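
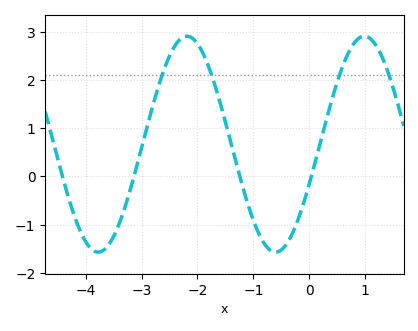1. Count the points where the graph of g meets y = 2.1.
4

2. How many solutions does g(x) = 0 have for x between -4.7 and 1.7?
4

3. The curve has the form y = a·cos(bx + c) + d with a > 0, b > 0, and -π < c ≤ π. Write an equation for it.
y = 2.24cos(1.98x - 1.95) + 0.67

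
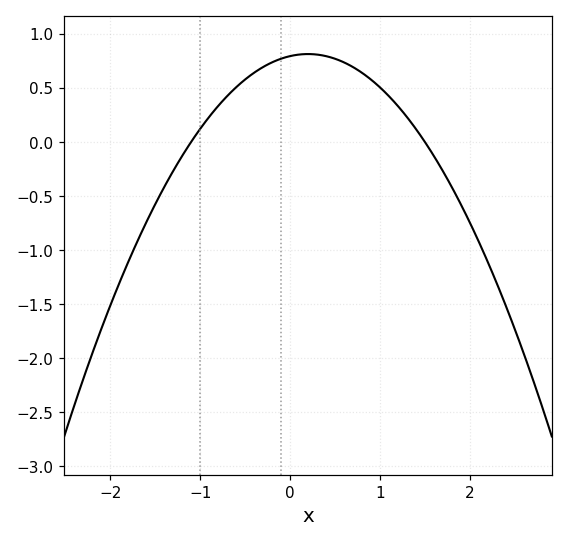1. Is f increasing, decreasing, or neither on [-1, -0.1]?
increasing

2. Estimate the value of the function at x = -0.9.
0.25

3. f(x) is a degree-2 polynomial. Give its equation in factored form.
y = -0.48(x + 1.1)(x - 1.5)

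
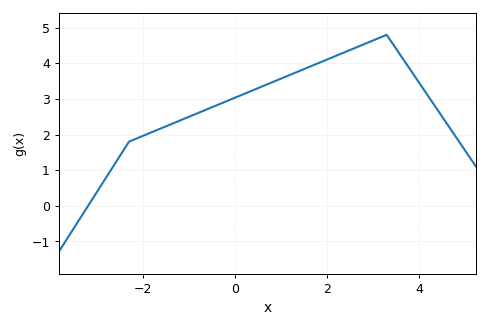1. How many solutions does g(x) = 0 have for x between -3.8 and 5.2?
1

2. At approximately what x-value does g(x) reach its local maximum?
3.3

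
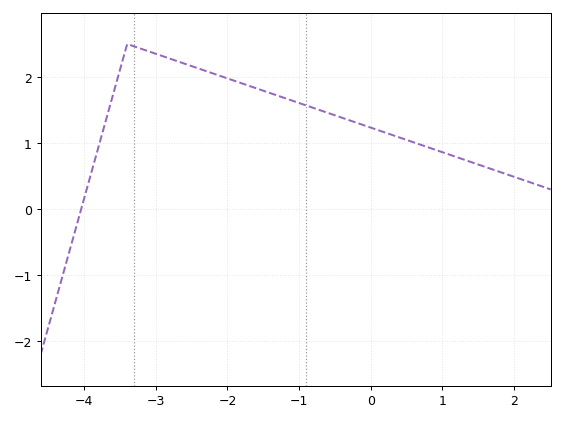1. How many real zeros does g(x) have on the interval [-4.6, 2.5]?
1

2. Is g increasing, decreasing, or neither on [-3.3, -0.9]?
decreasing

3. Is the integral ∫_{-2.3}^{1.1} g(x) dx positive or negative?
positive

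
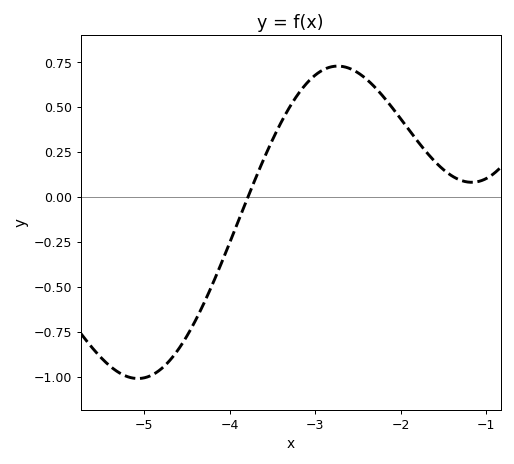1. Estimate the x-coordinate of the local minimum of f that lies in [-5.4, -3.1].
-5.1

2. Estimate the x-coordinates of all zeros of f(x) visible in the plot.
-3.8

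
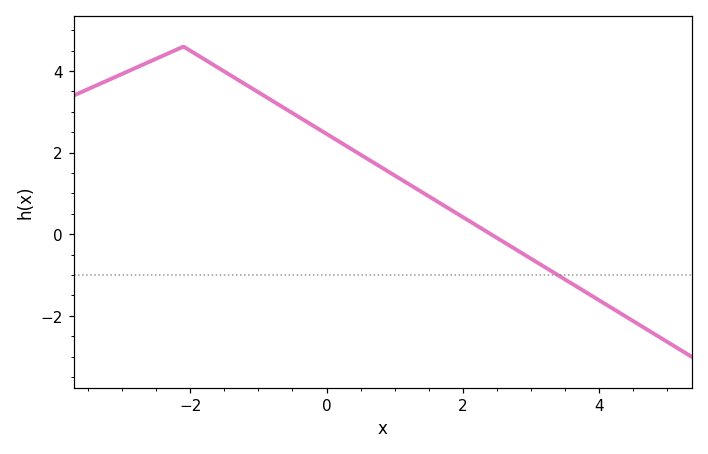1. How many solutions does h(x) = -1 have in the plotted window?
1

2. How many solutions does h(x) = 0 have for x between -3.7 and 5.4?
1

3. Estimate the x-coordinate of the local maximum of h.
-2.2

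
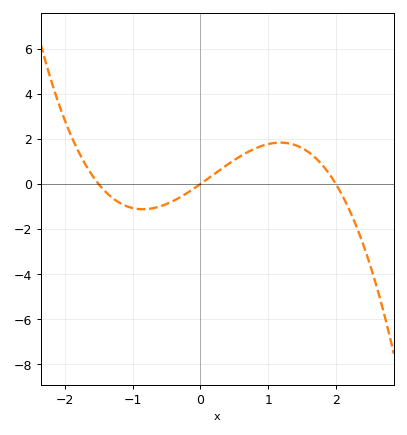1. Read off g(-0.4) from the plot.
-0.8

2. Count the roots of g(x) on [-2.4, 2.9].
3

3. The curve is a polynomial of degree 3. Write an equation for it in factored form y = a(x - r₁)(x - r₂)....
y = -0.71(x + 1.5)(x - 0)(x - 2)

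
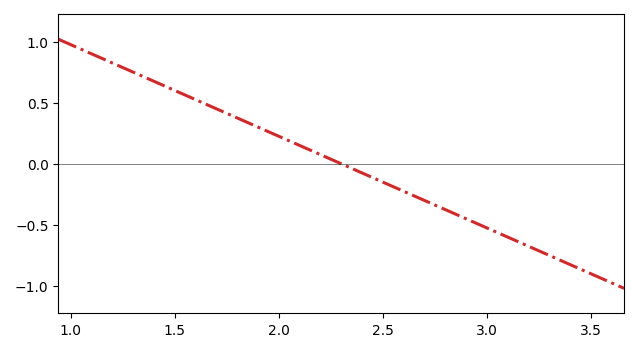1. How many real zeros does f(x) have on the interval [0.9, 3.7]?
1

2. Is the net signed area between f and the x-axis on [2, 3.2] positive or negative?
negative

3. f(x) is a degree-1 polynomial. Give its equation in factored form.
y = -0.75(x - 2.3)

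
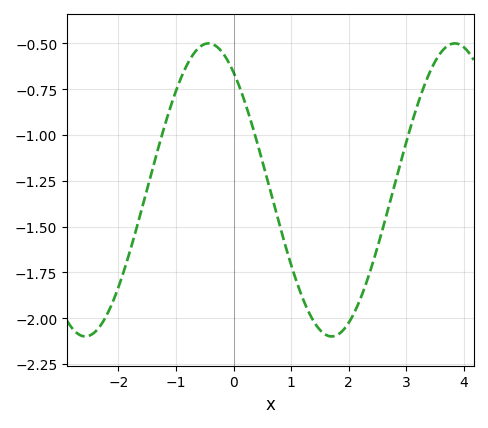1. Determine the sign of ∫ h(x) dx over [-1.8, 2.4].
negative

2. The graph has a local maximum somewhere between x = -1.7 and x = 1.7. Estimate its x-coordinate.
-0.4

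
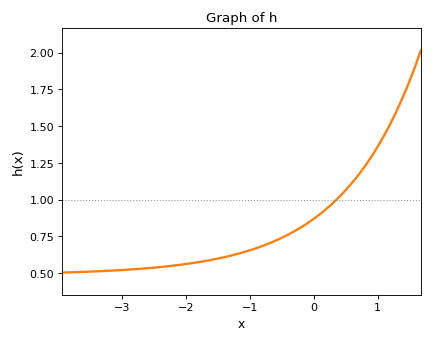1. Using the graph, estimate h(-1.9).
0.56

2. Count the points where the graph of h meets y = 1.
1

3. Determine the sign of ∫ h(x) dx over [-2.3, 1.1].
positive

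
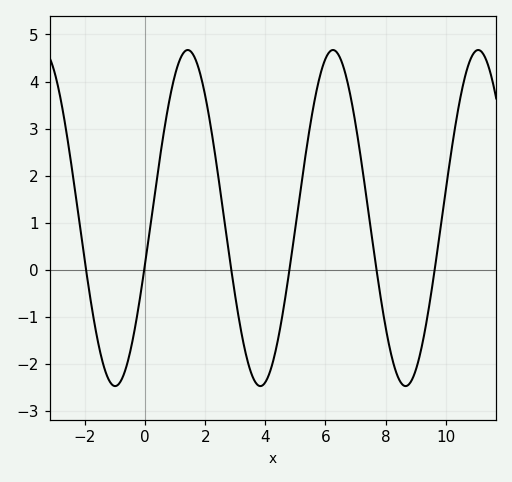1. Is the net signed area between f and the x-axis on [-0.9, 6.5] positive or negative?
positive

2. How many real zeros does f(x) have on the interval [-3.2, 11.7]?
6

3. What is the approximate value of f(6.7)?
4.08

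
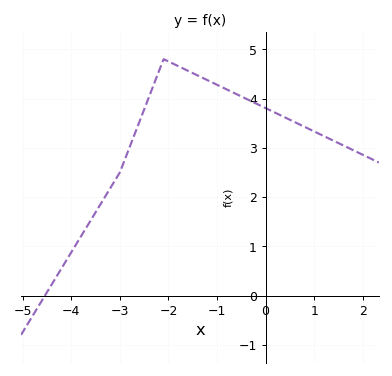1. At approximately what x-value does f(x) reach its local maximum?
-2.1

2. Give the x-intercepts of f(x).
-4.5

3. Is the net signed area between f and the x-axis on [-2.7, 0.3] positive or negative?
positive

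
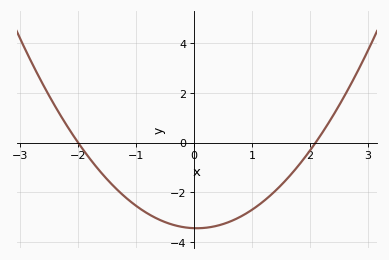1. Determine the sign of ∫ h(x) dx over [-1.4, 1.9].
negative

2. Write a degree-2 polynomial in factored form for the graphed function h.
y = 0.82(x + 2)(x - 2.1)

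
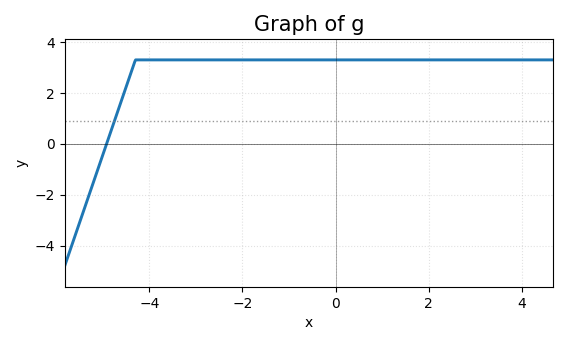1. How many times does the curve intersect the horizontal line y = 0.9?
1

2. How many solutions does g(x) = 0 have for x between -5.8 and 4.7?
1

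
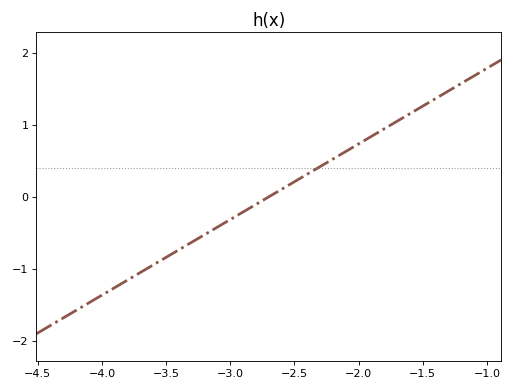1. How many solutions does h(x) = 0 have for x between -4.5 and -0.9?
1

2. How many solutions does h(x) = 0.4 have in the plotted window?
1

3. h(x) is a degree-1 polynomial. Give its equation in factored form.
y = 1.05(x + 2.7)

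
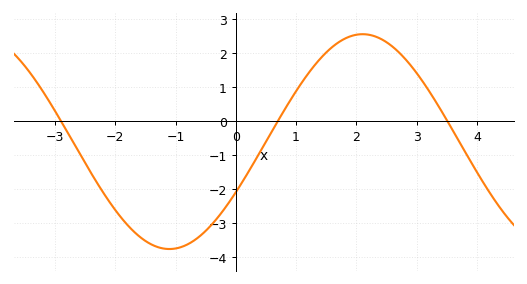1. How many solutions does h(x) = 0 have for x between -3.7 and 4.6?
3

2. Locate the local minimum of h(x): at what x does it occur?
-1.1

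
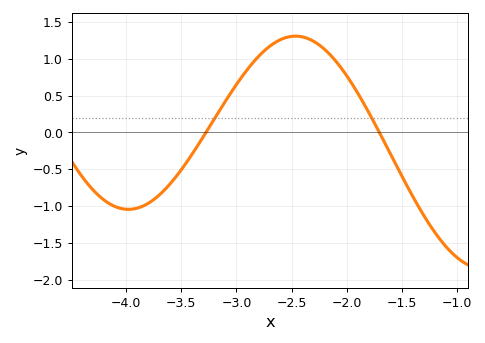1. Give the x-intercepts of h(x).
-3.28, -1.7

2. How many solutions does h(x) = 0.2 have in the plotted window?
2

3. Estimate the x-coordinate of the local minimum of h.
-3.98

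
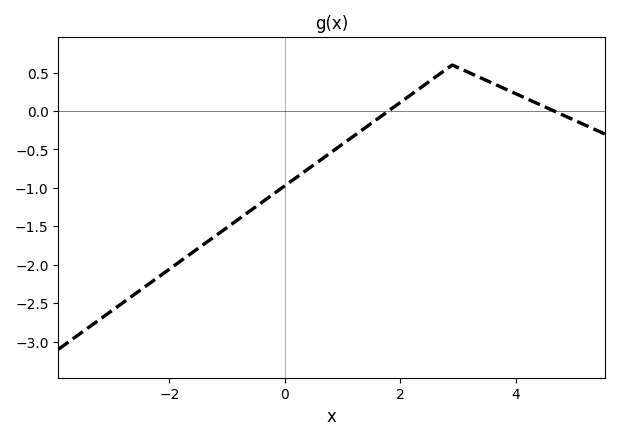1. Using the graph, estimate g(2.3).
0.25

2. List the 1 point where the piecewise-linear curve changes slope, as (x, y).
(2.9, 0.6)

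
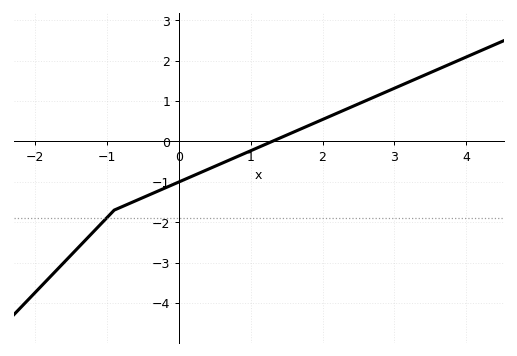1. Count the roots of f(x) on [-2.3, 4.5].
1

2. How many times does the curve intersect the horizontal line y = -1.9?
1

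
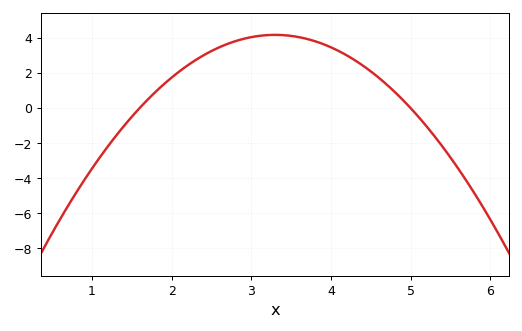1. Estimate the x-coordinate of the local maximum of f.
3.3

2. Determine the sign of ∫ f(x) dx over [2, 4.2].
positive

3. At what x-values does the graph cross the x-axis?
1.6, 5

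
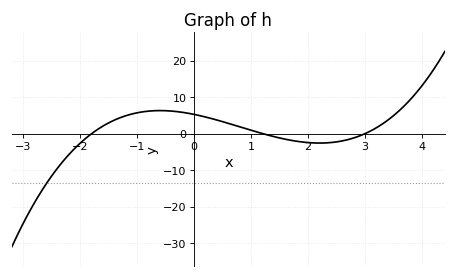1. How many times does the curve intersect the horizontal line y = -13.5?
1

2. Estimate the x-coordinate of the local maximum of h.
-0.6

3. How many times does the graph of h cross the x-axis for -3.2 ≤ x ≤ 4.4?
3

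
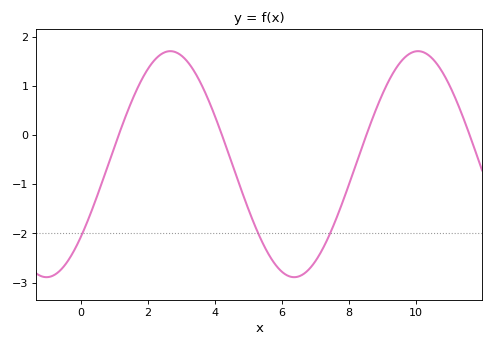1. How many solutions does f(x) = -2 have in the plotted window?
3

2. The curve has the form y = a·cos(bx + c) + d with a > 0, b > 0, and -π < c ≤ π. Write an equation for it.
y = 2.3cos(0.85x - 2.27) - 0.59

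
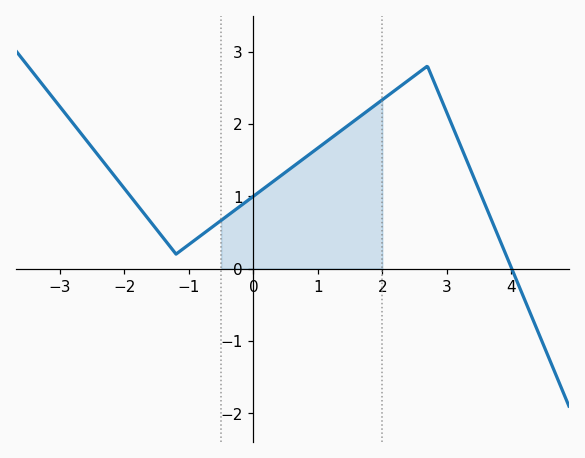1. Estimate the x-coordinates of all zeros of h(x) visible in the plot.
4.01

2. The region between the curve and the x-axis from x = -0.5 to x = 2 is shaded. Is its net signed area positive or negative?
positive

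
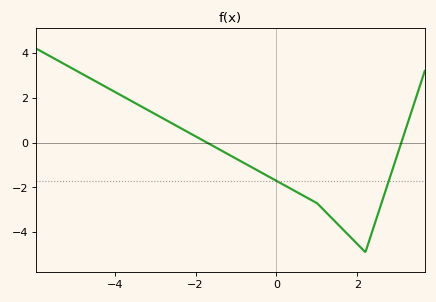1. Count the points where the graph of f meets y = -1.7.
2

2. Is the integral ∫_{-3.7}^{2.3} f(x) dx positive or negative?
negative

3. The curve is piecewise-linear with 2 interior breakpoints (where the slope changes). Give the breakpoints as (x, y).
(1, -2.7); (2.2, -4.9)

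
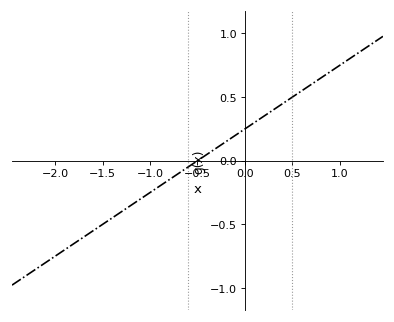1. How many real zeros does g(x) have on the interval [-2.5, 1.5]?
1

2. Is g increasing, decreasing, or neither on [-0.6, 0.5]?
increasing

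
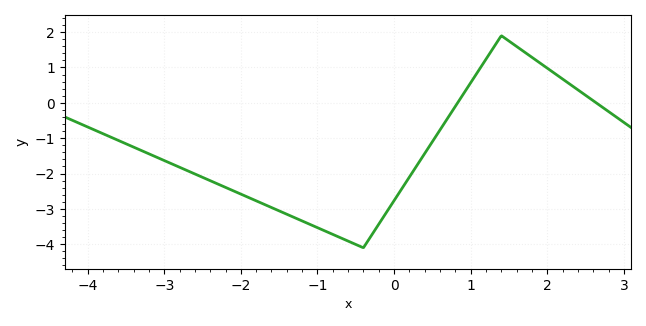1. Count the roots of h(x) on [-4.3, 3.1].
2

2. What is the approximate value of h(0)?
-2.8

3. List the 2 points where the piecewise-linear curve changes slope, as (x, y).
(-0.4, -4.1); (1.4, 1.9)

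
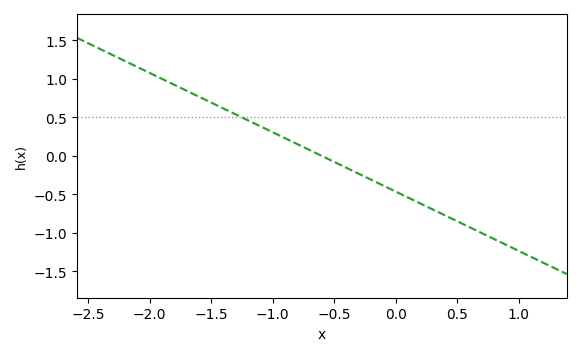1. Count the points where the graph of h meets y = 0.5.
1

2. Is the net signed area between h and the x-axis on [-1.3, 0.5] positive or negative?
negative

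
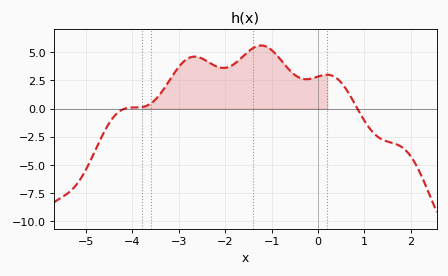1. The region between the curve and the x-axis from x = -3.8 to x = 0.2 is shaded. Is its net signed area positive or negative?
positive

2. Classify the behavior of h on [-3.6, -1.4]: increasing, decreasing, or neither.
neither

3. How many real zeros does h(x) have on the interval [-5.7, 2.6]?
2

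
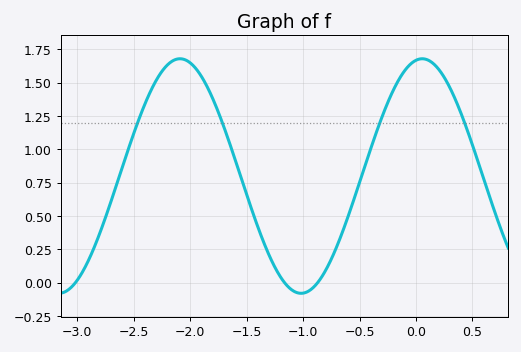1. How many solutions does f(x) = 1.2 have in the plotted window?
4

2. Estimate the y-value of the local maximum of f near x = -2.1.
1.68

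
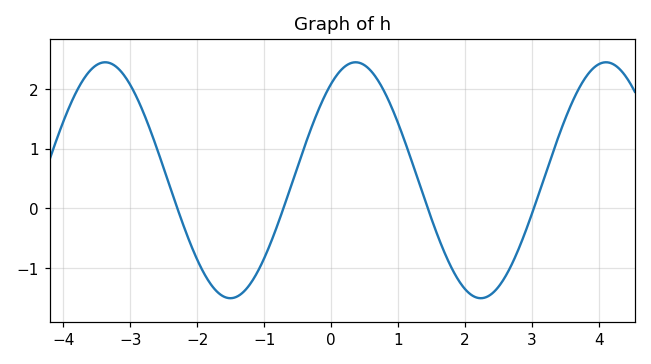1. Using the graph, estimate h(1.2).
0.8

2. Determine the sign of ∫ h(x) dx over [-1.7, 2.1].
positive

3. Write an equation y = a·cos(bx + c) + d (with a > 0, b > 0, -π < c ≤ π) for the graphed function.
y = 1.97cos(1.7x - 0.61) + 0.47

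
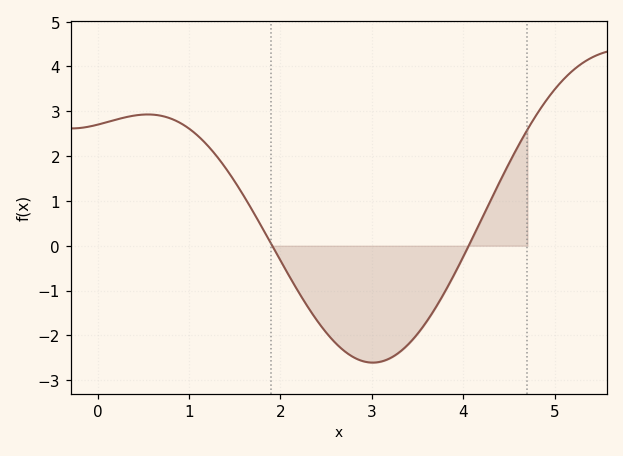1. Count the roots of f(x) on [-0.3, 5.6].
2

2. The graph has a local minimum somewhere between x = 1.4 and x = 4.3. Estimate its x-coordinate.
3.01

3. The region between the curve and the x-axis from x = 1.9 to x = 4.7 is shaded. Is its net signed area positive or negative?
negative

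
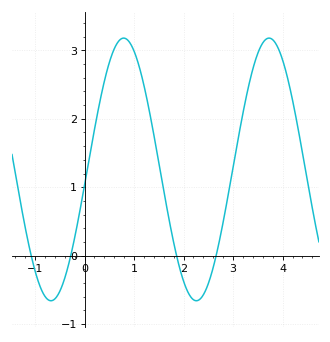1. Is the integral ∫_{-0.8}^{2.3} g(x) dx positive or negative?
positive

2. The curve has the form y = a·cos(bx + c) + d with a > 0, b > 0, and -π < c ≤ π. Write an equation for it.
y = 1.92cos(2.14x - 1.69) + 1.26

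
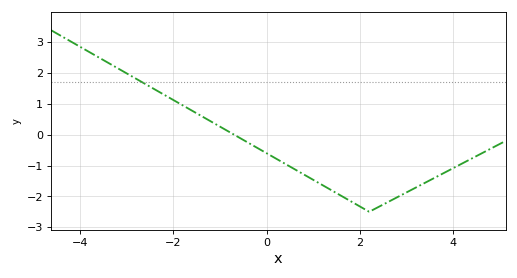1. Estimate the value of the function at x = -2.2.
1.3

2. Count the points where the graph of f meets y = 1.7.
1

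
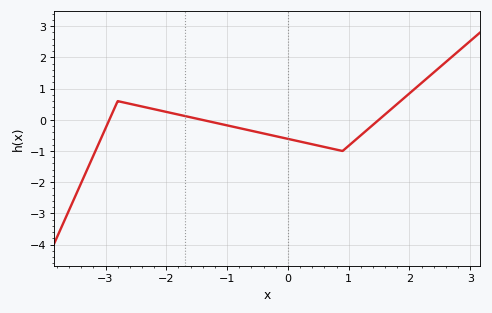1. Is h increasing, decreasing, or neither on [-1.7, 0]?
decreasing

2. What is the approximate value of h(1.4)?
-0.16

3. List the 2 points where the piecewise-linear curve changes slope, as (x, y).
(-2.8, 0.6); (0.9, -1)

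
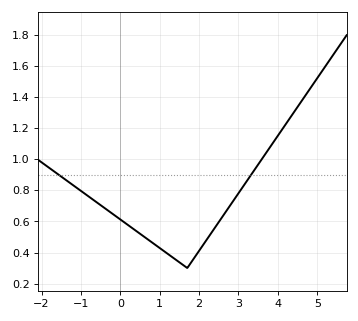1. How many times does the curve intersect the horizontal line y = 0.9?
2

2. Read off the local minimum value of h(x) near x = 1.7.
0.3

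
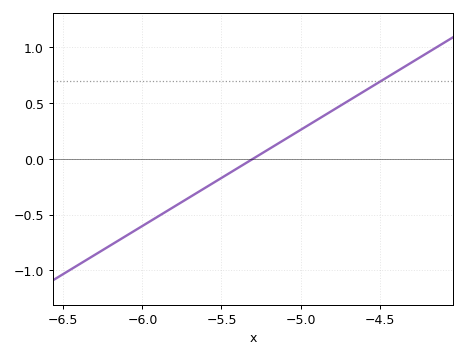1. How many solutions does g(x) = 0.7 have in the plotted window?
1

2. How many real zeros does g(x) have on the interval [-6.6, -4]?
1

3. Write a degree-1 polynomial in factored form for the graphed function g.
y = 0.86(x + 5.3)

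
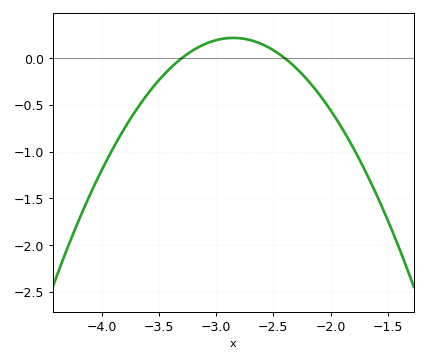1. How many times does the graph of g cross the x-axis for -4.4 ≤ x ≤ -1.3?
2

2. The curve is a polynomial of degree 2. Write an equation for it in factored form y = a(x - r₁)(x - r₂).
y = -1.07(x + 3.3)(x + 2.4)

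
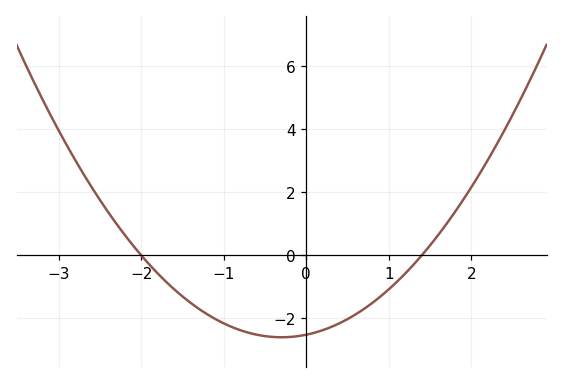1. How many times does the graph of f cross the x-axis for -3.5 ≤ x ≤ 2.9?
2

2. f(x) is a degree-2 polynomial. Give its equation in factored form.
y = 0.9(x + 2)(x - 1.4)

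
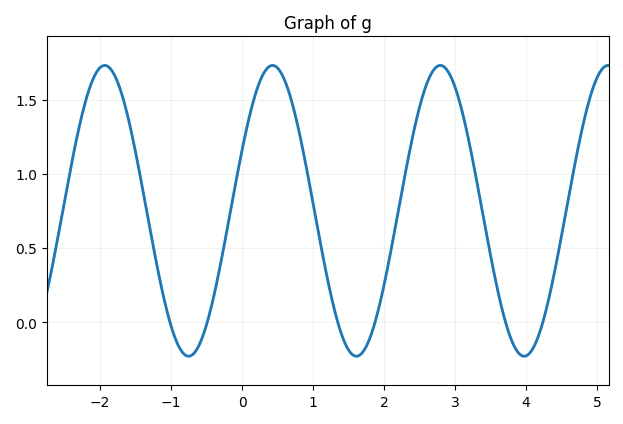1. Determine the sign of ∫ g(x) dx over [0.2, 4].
positive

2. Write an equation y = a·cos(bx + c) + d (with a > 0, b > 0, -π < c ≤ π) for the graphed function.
y = 0.98cos(2.7x - 1.1) + 0.75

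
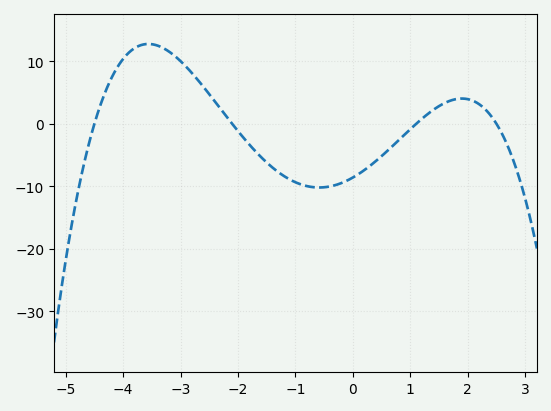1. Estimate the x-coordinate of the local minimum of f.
-0.6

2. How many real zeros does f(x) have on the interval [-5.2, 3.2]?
4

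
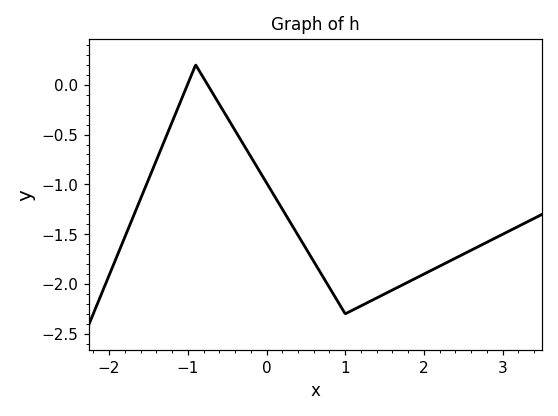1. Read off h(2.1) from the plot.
-1.86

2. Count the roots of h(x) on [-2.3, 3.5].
2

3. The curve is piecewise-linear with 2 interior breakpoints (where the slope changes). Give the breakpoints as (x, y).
(-0.9, 0.2); (1, -2.3)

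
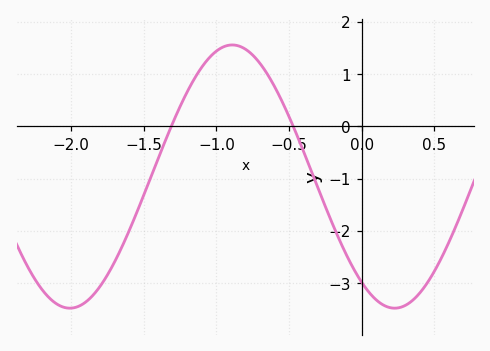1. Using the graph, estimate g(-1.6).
-2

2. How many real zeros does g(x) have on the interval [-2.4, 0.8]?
2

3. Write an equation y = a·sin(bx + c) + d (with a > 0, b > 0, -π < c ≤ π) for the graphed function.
y = 2.52sin(2.8x - 2.2) - 0.96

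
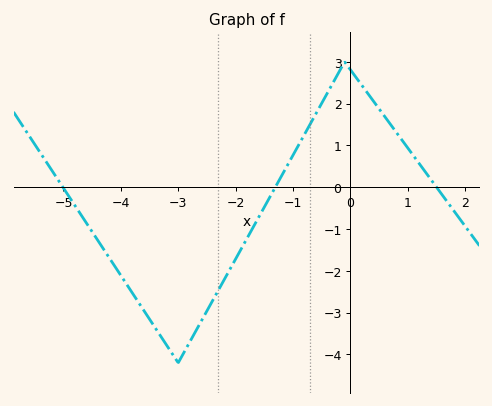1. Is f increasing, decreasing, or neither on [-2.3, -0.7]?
increasing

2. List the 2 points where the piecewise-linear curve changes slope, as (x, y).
(-3, -4.2); (-0.1, 3)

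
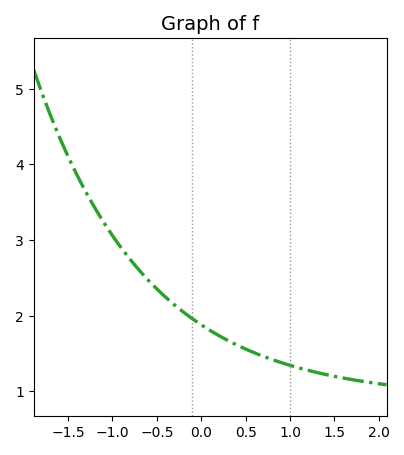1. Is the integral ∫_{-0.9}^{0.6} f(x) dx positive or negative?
positive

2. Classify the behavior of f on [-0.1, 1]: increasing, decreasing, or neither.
decreasing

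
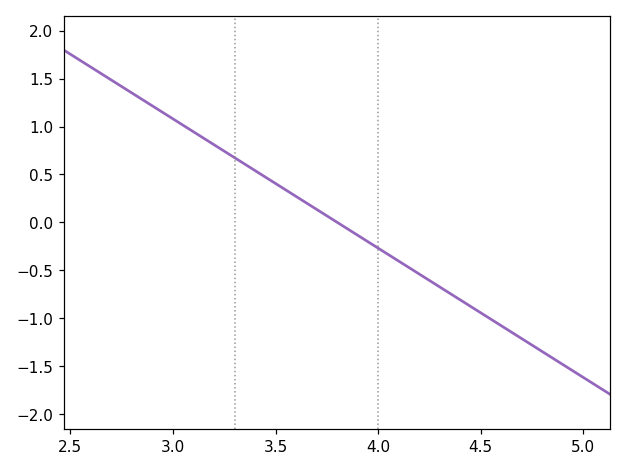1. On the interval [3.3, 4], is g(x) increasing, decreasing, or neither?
decreasing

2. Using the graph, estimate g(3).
1.1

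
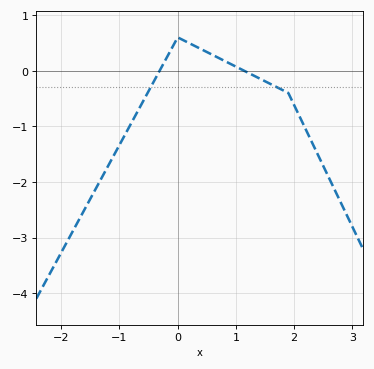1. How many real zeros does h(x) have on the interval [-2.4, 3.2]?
2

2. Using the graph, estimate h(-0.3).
0.019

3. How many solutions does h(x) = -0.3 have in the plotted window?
2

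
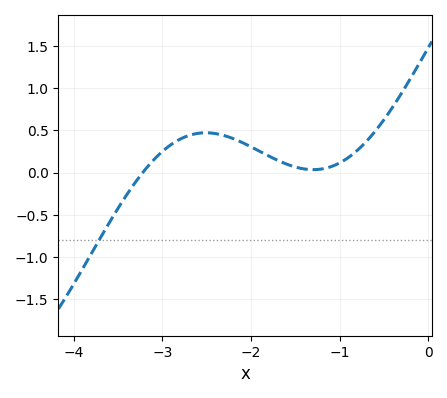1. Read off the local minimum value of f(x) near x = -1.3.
0.05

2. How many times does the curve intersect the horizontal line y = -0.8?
1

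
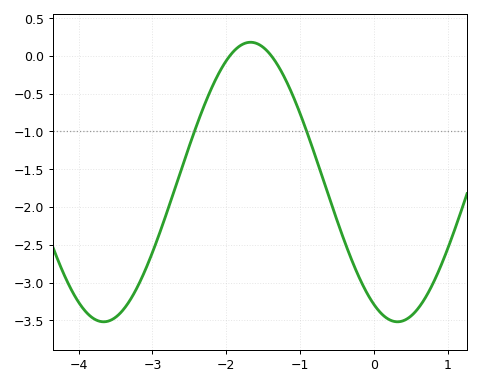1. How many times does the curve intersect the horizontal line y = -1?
2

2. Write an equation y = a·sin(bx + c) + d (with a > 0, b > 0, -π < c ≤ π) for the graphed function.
y = 1.85sin(1.58x - 2.07) - 1.67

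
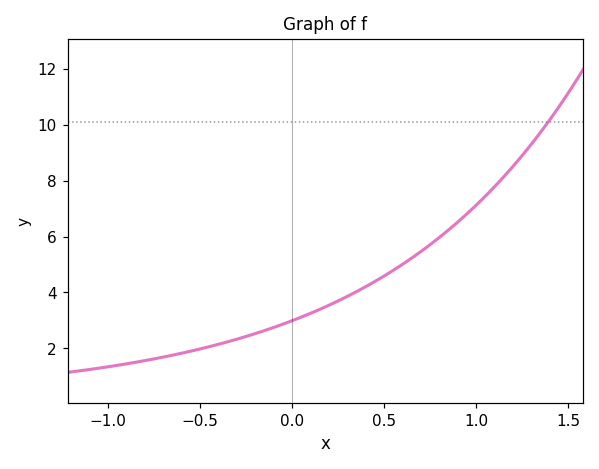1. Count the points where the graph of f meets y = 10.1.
1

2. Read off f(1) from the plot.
7.2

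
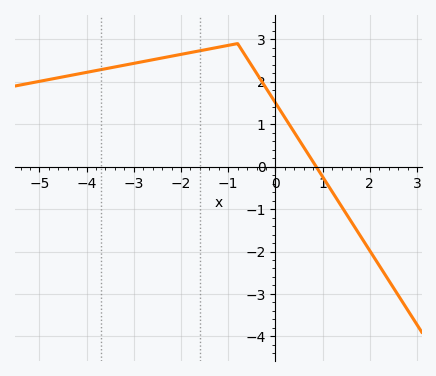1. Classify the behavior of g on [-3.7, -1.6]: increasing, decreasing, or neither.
increasing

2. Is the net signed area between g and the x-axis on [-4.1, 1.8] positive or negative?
positive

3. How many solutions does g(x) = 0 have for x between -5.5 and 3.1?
1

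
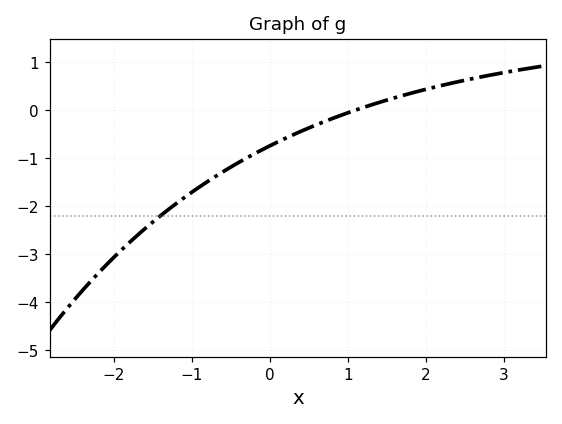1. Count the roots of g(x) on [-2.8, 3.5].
1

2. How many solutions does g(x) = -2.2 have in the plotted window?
1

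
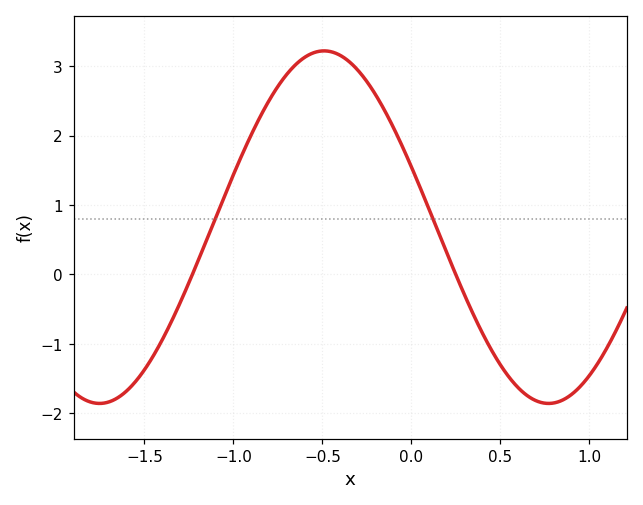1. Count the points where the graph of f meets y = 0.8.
2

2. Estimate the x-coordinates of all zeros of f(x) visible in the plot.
-1.25, 0.25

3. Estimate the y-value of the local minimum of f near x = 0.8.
-1.9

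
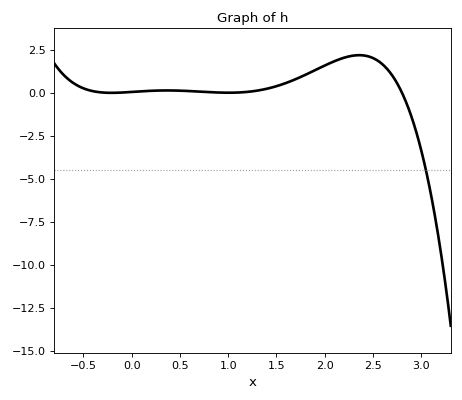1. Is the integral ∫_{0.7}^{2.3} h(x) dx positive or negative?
positive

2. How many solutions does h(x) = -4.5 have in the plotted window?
1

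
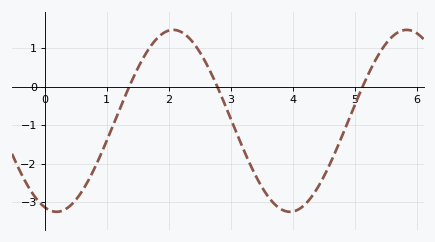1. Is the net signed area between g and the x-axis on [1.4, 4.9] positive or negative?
negative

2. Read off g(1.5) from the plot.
0.467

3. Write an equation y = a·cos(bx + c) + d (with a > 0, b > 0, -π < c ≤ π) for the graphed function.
y = 2.36cos(1.67x + 2.82) - 0.89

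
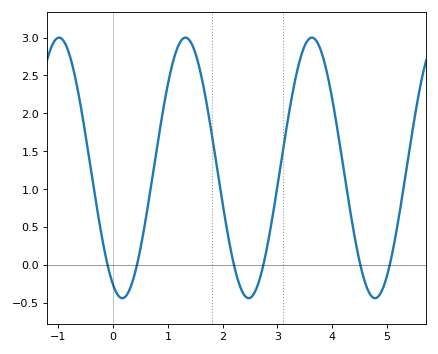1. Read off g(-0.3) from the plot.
0.75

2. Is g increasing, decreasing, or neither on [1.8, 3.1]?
neither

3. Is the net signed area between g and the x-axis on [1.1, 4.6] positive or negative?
positive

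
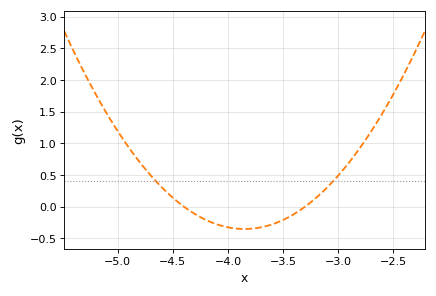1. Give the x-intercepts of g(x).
-4.4, -3.3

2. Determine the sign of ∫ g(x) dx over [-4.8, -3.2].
negative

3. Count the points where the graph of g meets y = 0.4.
2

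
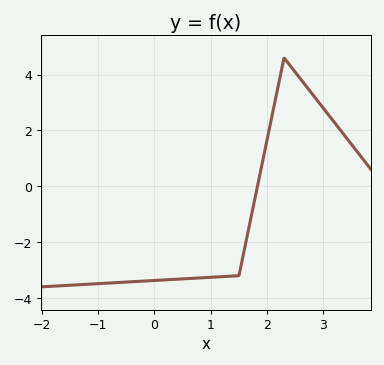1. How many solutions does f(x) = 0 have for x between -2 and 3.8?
1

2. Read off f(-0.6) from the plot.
-3.44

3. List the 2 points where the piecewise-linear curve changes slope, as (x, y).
(1.5, -3.2); (2.3, 4.6)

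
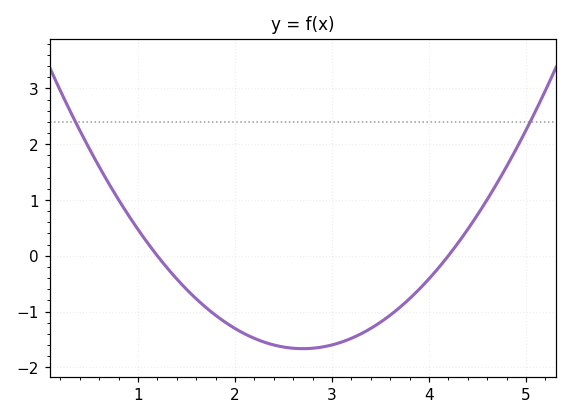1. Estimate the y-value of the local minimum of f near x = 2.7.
-1.67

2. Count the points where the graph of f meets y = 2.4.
2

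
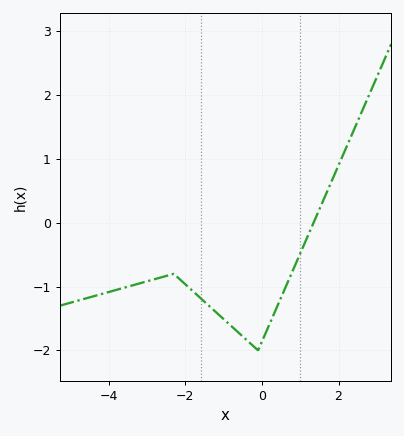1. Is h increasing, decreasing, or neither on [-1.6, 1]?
neither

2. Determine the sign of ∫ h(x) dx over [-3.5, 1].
negative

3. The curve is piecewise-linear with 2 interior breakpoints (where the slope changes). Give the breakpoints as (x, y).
(-2.3, -0.8); (-0.1, -2)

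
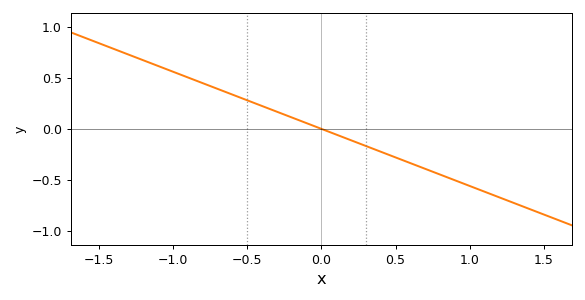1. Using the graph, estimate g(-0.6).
0.336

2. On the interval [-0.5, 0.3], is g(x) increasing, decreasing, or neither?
decreasing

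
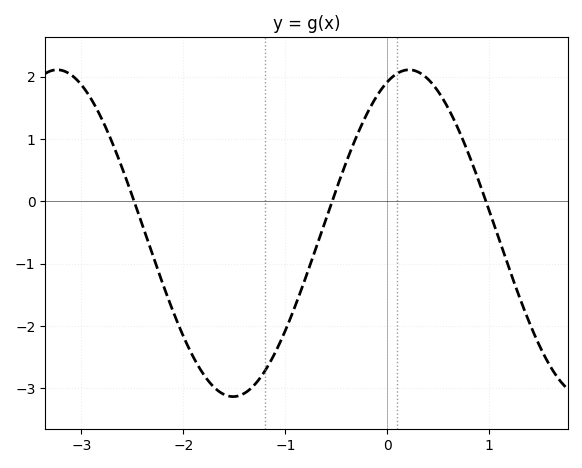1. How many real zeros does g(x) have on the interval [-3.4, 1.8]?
3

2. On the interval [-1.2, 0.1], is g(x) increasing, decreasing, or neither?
increasing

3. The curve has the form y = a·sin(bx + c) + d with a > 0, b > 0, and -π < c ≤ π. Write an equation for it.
y = 2.62sin(1.8x + 1.2) - 0.51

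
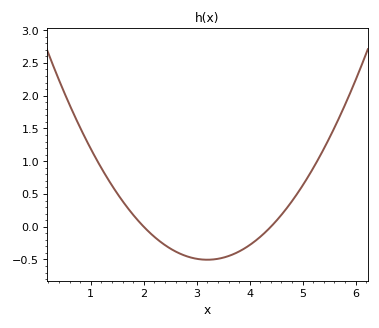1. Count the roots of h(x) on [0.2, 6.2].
2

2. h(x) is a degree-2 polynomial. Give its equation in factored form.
y = 0.35(x - 2)(x - 4.4)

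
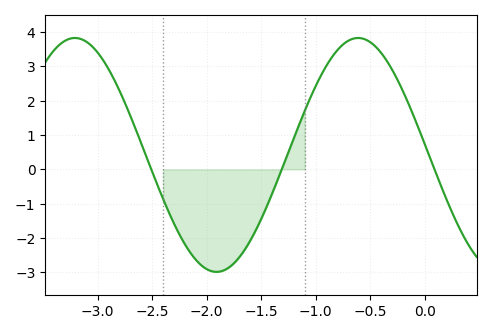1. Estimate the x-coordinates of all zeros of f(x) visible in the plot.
-2.5, -1.3, 0.1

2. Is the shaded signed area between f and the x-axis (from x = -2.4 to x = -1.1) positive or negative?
negative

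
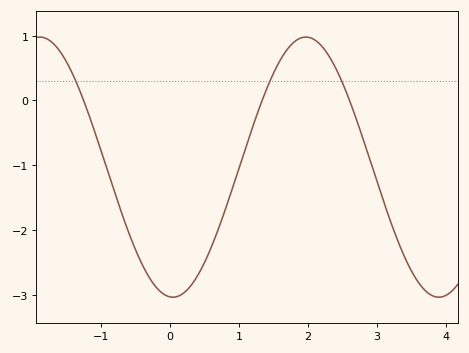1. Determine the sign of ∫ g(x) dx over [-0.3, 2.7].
negative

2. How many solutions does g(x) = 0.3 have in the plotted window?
3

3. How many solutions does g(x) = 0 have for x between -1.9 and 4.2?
3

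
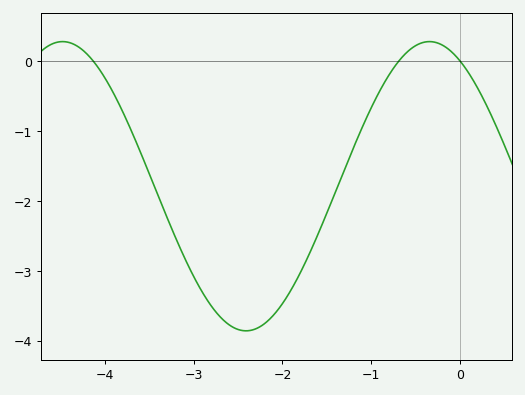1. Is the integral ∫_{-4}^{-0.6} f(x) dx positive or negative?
negative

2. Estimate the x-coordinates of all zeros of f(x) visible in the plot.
-4.13, -0.689, 0.003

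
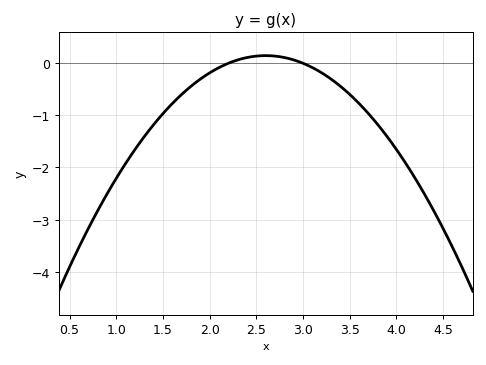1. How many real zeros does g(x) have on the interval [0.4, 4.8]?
2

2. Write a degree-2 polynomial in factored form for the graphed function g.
y = -0.92(x - 2.2)(x - 3)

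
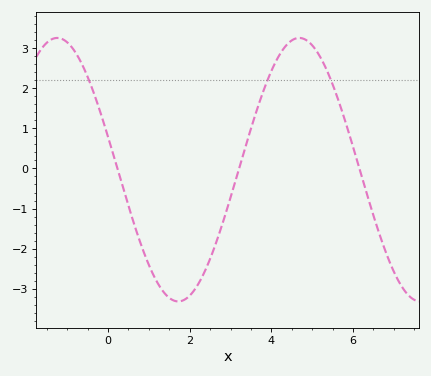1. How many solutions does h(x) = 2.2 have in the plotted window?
3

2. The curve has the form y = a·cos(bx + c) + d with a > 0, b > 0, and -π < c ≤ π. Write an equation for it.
y = 3.29cos(1.1x + 1.3) - 0.03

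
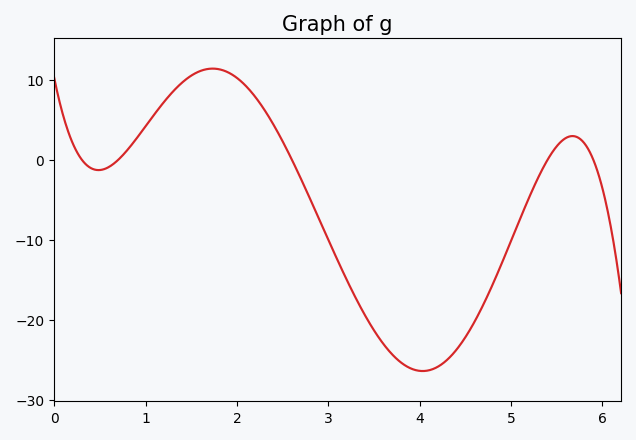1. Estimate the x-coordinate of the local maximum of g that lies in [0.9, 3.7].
1.73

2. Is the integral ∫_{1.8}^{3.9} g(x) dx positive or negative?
negative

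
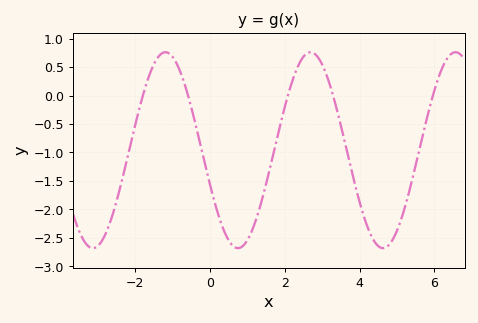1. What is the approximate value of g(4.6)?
-2.68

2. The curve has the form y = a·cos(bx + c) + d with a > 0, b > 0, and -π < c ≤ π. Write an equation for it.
y = 1.72cos(1.62x + 1.93) - 0.96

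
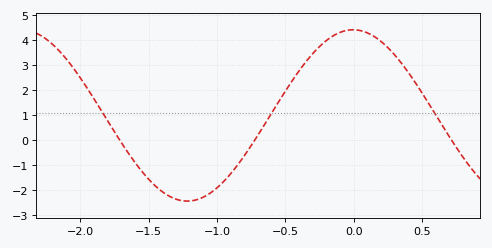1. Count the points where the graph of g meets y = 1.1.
3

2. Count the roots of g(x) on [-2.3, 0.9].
3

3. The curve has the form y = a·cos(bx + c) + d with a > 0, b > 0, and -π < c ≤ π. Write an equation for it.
y = 3.42cos(2.6x + 0.01) + 0.99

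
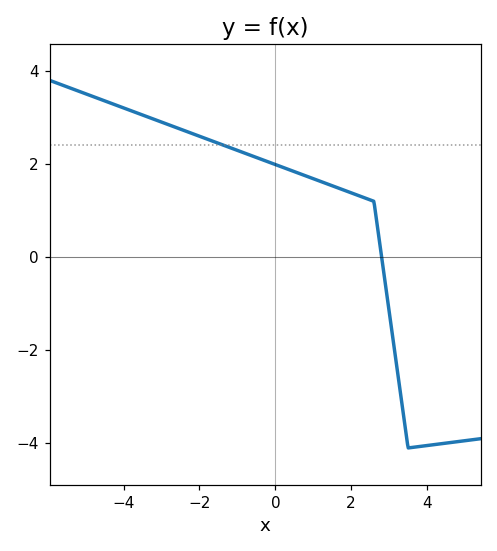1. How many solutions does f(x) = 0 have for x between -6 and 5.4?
1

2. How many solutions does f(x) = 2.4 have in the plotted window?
1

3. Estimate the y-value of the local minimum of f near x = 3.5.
-4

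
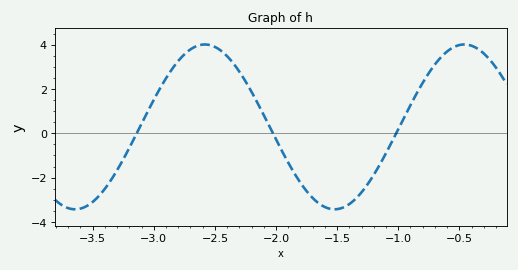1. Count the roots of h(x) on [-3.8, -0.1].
3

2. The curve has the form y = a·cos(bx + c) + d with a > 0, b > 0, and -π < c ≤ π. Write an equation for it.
y = 3.72cos(3x + 1.4) + 0.29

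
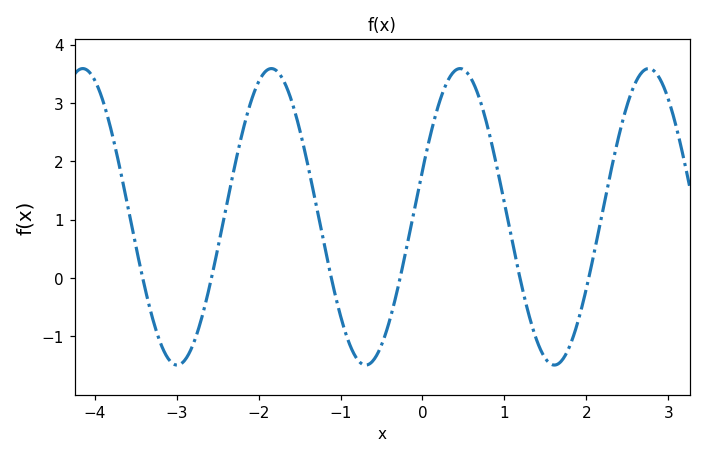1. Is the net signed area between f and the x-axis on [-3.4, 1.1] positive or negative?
positive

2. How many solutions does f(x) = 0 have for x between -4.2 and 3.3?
6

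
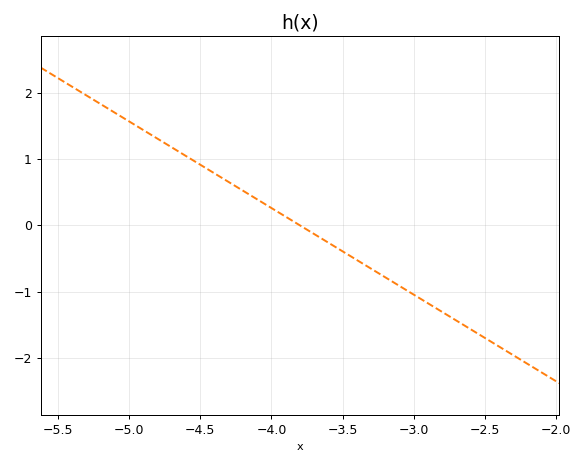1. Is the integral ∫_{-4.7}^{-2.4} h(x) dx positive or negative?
negative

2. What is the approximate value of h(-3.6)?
-0.262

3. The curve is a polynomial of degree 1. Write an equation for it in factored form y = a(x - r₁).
y = -1.31(x + 3.8)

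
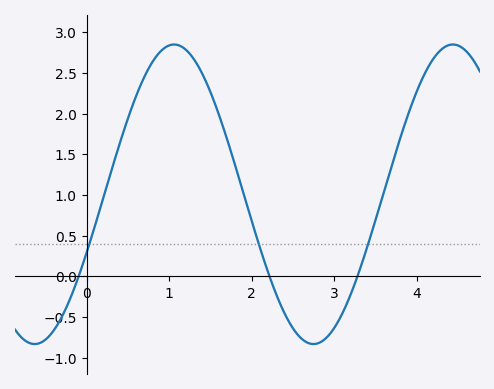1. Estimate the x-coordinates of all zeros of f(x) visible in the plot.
-0.098, 2.22, 3.28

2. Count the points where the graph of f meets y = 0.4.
3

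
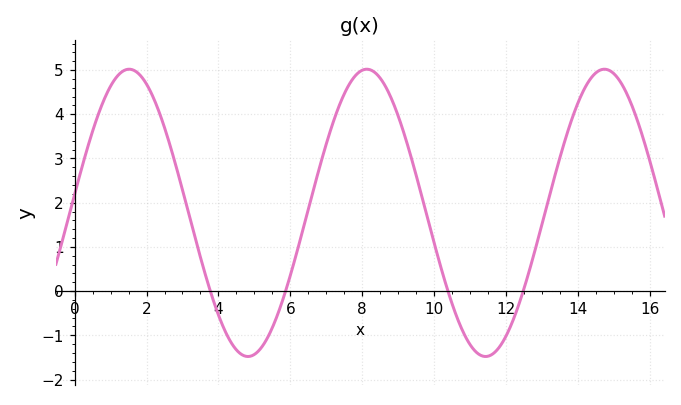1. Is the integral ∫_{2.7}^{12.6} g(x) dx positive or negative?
positive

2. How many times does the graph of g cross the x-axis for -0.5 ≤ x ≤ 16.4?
4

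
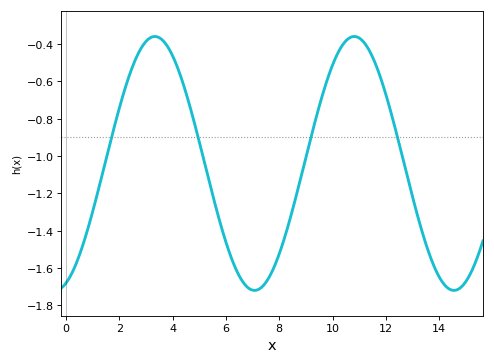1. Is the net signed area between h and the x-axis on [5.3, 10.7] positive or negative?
negative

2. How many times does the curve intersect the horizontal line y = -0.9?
4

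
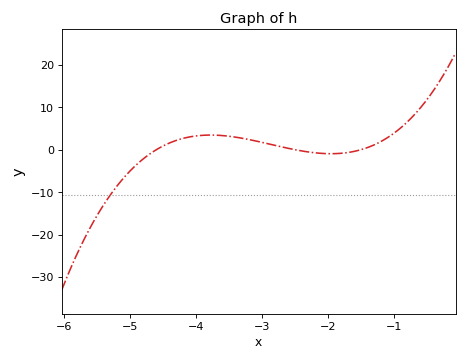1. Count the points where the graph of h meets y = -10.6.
1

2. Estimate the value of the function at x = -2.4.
0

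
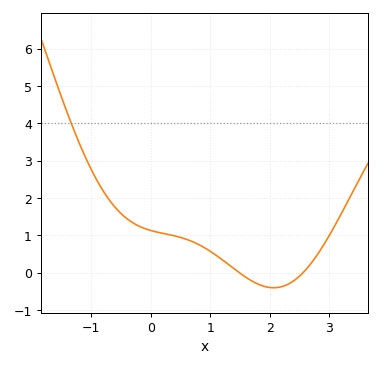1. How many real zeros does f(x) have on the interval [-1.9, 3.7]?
2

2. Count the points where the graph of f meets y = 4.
1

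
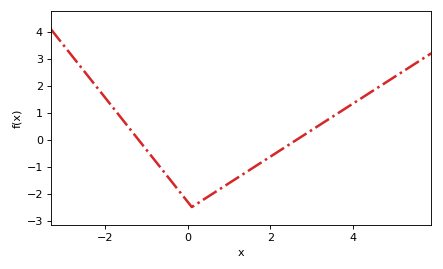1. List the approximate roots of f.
-1.2, 2.6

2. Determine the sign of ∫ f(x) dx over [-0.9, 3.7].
negative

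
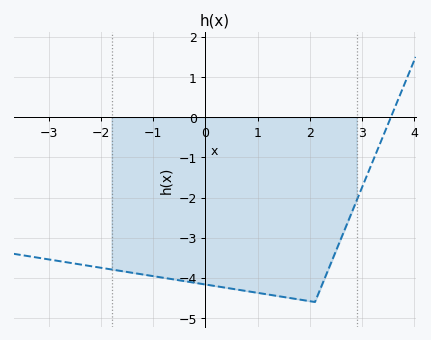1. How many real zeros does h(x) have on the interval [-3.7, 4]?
1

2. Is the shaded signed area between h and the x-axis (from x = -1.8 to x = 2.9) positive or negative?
negative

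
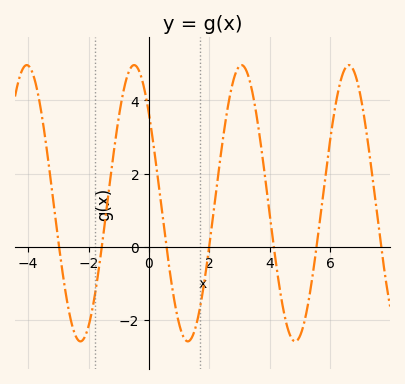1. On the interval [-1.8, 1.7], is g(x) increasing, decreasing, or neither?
neither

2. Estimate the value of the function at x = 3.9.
1.4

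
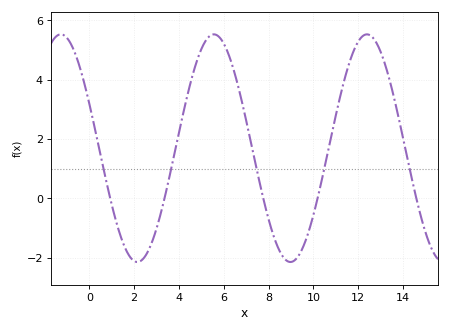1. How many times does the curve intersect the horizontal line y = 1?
5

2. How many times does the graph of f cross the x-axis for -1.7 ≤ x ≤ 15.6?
5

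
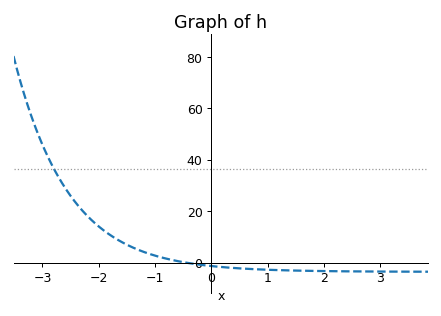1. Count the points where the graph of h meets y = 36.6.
1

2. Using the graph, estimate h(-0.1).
-1.04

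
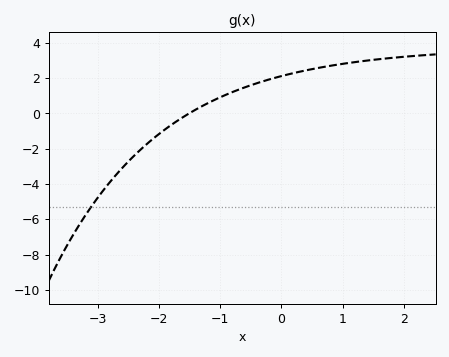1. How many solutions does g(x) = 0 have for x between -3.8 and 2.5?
1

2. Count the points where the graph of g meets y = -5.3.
1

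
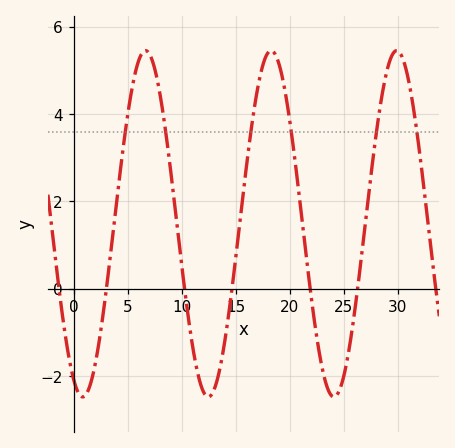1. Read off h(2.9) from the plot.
-0.252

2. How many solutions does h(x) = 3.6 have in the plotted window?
6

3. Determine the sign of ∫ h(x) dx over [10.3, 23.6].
positive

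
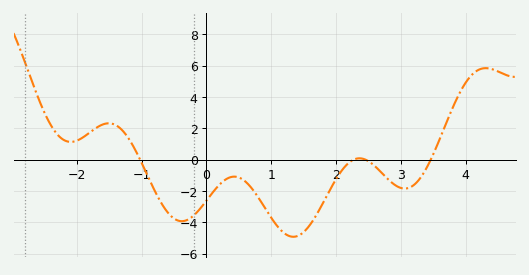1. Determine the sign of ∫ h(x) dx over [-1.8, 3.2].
negative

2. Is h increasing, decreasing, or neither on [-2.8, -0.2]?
neither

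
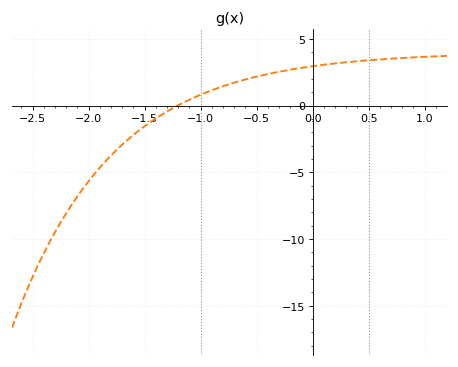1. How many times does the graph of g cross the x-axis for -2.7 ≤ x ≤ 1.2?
1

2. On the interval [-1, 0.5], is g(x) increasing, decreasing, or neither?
increasing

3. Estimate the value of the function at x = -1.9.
-4.65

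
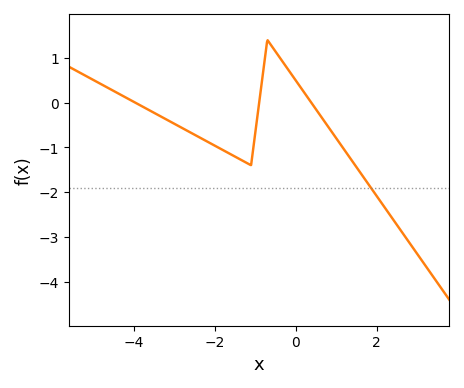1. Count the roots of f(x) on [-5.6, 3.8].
3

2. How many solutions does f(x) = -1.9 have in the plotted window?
1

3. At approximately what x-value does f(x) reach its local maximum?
-0.6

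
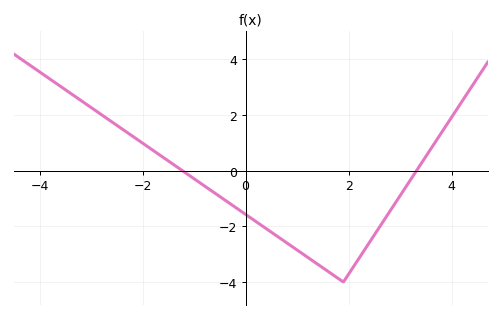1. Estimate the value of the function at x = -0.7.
-0.6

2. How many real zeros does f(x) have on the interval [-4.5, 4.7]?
2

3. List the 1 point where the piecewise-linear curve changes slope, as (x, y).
(1.9, -4)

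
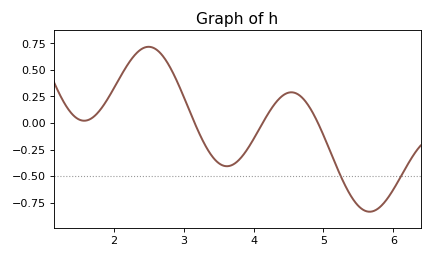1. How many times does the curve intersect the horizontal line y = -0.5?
2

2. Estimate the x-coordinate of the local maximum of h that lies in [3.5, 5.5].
4.54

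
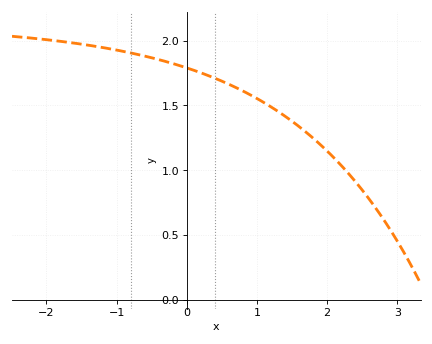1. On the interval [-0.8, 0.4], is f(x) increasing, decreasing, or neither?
decreasing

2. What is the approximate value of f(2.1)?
1.1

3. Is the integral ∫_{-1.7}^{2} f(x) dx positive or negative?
positive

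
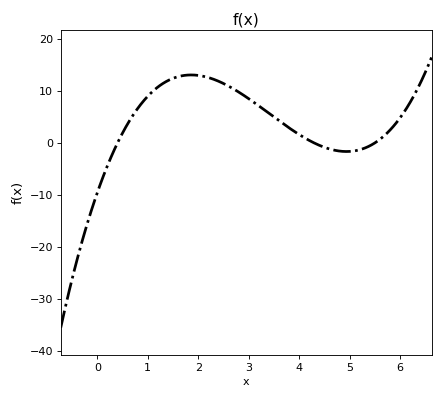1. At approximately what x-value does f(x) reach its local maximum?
1.9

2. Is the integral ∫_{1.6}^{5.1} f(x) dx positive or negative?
positive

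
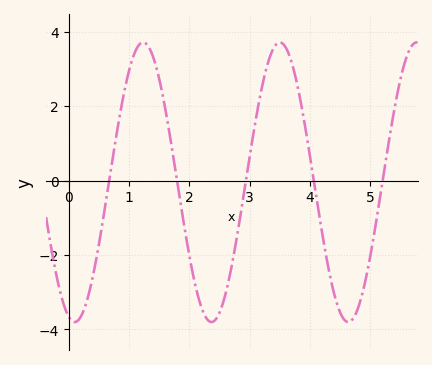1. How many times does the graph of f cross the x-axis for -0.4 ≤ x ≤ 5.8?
5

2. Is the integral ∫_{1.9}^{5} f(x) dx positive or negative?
negative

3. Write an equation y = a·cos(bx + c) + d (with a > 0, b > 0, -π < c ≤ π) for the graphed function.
y = 3.76cos(2.77x + 2.86) - 0.04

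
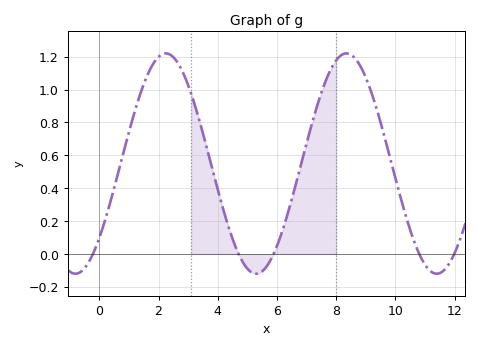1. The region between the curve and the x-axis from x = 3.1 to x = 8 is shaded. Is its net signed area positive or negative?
positive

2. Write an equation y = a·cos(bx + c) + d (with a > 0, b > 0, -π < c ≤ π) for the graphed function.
y = 0.67cos(1x - 2.3) + 0.55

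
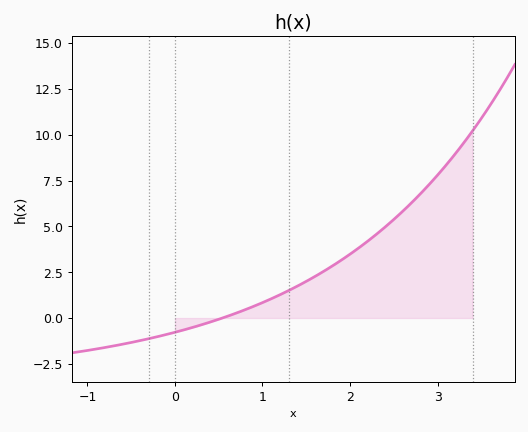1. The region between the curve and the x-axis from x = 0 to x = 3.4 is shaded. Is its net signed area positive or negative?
positive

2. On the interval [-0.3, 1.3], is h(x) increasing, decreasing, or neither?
increasing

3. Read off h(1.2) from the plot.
1.27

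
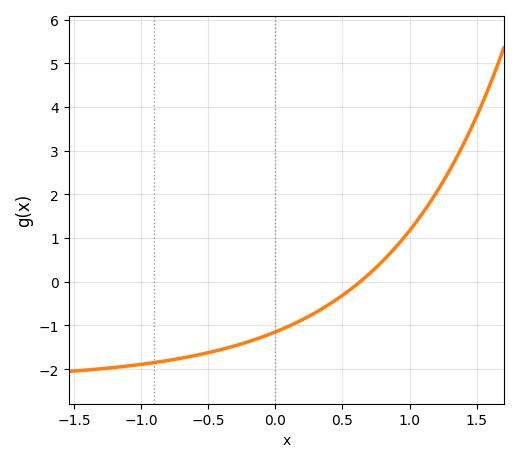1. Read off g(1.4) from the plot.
3.1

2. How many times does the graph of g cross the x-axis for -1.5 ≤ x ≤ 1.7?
1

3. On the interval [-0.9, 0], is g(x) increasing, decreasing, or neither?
increasing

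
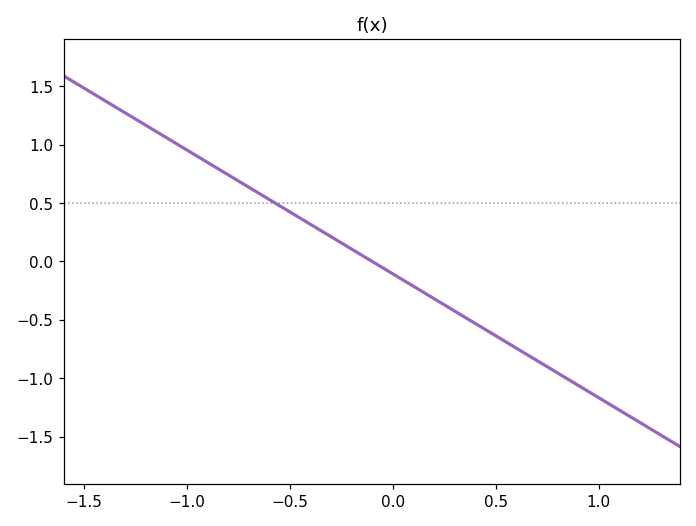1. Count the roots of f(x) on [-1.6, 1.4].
1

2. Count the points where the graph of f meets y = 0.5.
1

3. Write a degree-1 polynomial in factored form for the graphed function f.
y = -1.06(x + 0.1)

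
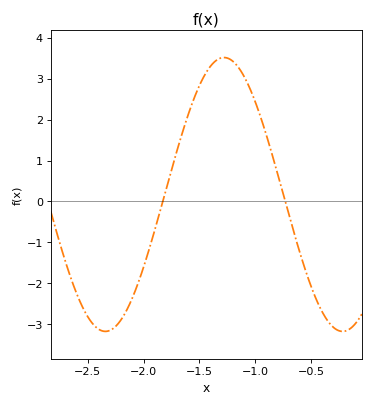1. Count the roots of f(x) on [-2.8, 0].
2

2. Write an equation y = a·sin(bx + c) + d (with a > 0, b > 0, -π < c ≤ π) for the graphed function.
y = 3.35sin(2.96x - 0.922) + 0.17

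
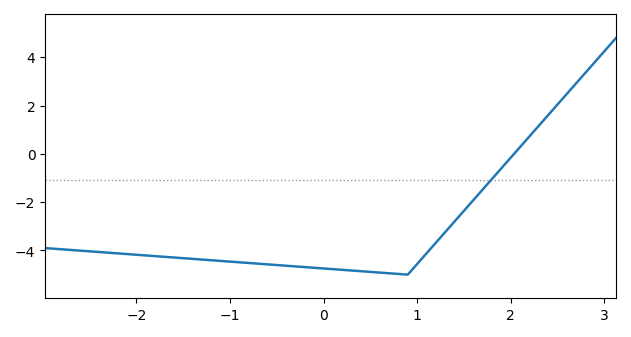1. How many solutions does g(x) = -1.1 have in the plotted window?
1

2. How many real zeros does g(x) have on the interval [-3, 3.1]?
1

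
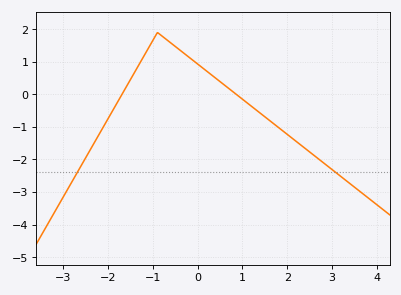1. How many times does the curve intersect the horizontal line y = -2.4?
2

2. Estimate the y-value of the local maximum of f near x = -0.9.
1.9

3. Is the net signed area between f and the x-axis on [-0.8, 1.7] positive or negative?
positive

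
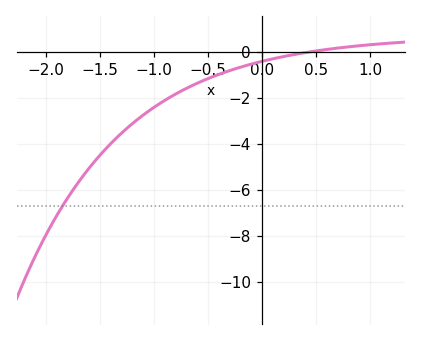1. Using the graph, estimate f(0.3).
-0.112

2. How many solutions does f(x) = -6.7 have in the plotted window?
1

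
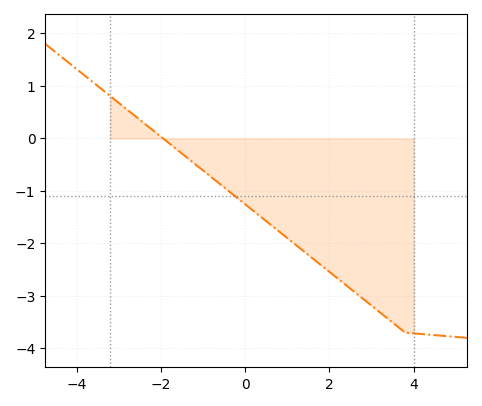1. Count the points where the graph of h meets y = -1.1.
1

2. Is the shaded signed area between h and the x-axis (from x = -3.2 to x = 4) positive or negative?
negative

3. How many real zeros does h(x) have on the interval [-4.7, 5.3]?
1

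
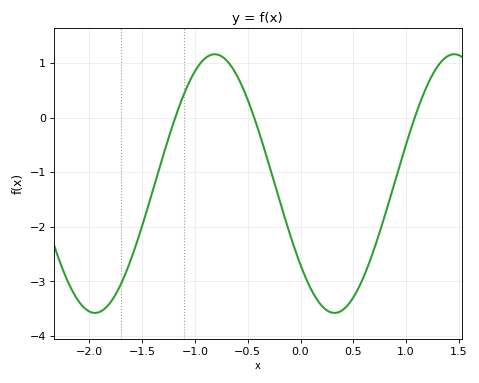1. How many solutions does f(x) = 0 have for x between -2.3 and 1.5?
3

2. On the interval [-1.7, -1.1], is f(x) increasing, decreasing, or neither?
increasing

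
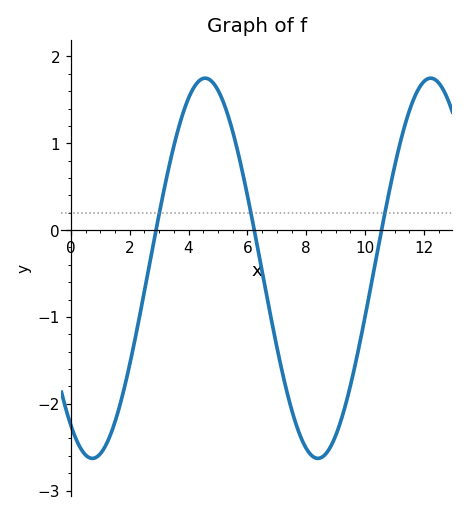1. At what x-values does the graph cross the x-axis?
2.8, 6.2, 10.6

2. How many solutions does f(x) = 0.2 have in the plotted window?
3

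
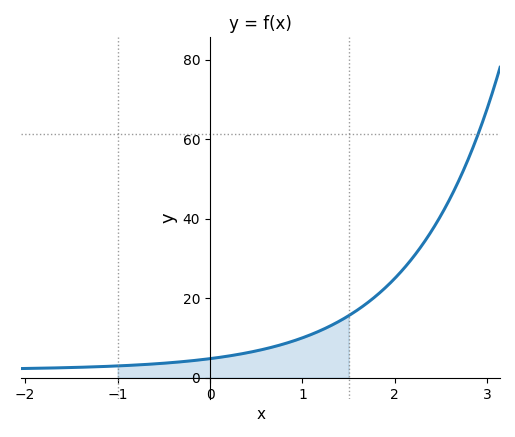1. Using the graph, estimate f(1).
10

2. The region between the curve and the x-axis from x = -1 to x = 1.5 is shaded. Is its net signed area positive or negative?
positive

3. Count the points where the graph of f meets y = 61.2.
1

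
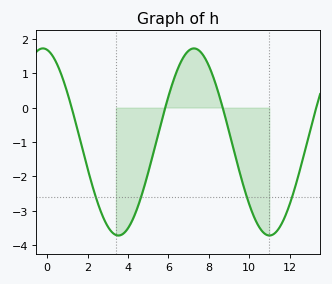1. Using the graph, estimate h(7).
1.65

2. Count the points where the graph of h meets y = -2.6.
4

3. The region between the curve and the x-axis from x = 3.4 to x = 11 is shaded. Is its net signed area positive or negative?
negative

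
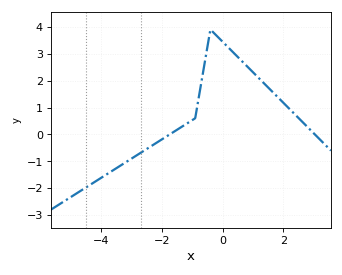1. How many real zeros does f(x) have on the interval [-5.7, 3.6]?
2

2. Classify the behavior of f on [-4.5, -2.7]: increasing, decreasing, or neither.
increasing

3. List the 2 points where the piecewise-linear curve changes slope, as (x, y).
(-0.9, 0.6); (-0.4, 3.9)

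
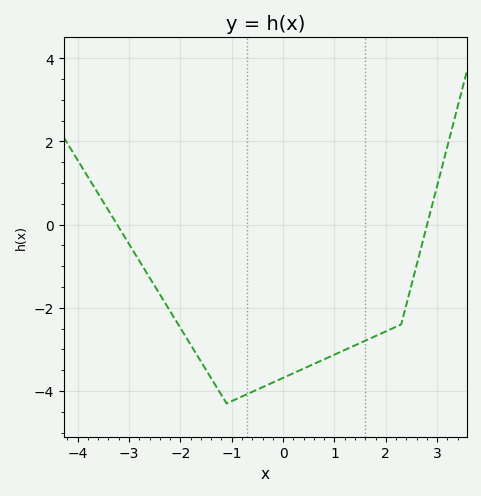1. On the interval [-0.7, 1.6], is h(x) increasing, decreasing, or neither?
increasing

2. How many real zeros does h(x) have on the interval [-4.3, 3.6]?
2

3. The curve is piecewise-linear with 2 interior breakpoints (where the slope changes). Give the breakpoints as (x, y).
(-1.1, -4.3); (2.3, -2.4)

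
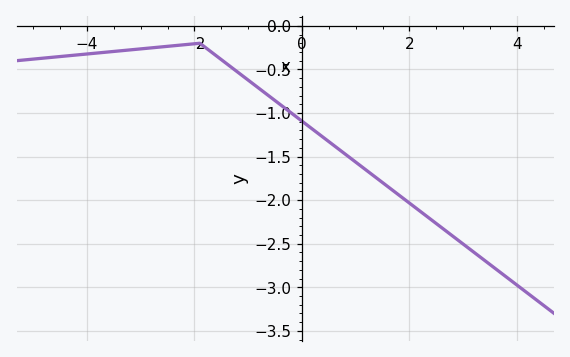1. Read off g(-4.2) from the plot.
-0.335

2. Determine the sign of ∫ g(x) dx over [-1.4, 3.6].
negative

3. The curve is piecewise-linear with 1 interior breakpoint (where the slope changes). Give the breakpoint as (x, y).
(-1.9, -0.2)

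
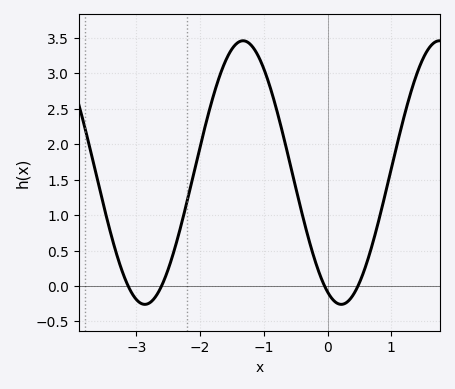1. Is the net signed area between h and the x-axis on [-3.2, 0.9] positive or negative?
positive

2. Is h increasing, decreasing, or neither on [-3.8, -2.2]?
neither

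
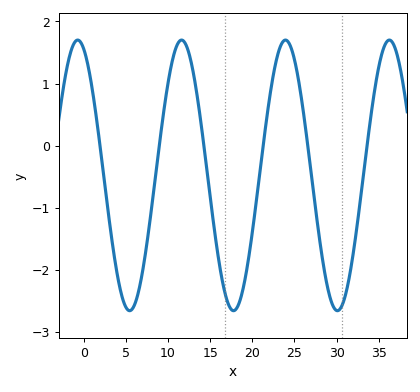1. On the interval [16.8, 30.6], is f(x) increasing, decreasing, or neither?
neither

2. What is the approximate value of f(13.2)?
1.02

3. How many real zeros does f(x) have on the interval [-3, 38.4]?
6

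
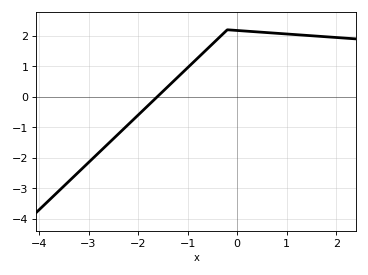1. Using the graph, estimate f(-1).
0.955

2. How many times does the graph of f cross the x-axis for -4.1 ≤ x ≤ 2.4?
1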